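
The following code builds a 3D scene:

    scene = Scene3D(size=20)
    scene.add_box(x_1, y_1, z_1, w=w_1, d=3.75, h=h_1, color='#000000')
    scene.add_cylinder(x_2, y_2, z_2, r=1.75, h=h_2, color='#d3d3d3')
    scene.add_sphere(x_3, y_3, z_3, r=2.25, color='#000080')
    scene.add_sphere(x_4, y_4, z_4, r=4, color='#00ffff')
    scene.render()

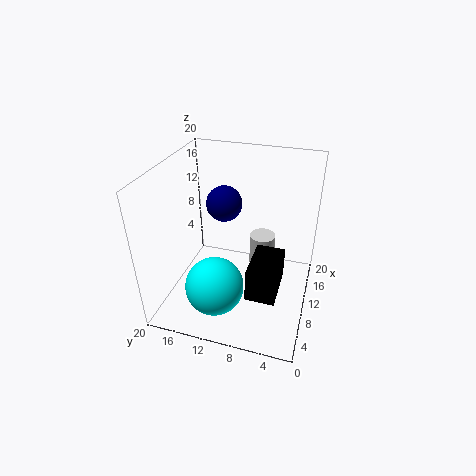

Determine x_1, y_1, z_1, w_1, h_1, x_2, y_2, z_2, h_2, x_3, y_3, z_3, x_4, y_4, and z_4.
x_1 = 3
y_1 = 3.25
z_1 = 5.75
w_1 = 6.25
h_1 = 4.25
x_2 = 11
y_2 = 6.75
z_2 = 6
h_2 = 4.5
x_3 = 8.25
y_3 = 11.25
z_3 = 16
x_4 = 5.5
y_4 = 12
z_4 = 4.5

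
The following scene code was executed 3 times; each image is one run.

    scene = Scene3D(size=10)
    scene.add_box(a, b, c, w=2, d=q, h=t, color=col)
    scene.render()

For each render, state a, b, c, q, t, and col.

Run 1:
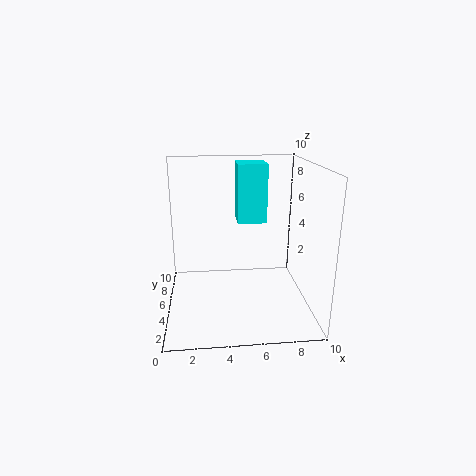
a = 5
b = 5
c = 6
q = 2
t = 4
col = 'cyan'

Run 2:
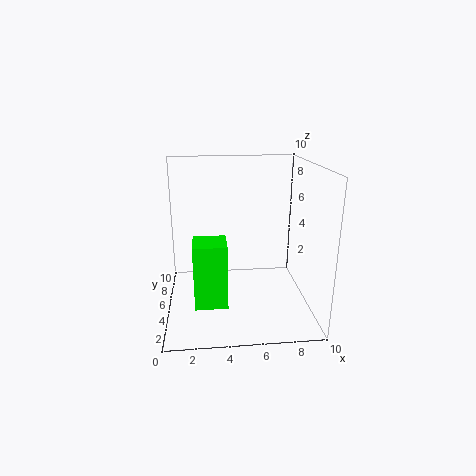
a = 2
b = 1
c = 2
q = 2
t = 4
col = 'lime'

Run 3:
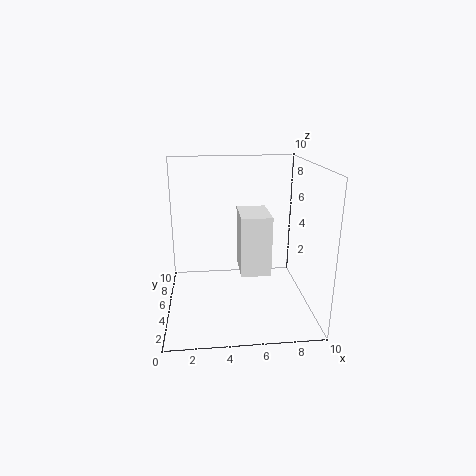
a = 5
b = 3
c = 3
q = 3
t = 4
col = 'white'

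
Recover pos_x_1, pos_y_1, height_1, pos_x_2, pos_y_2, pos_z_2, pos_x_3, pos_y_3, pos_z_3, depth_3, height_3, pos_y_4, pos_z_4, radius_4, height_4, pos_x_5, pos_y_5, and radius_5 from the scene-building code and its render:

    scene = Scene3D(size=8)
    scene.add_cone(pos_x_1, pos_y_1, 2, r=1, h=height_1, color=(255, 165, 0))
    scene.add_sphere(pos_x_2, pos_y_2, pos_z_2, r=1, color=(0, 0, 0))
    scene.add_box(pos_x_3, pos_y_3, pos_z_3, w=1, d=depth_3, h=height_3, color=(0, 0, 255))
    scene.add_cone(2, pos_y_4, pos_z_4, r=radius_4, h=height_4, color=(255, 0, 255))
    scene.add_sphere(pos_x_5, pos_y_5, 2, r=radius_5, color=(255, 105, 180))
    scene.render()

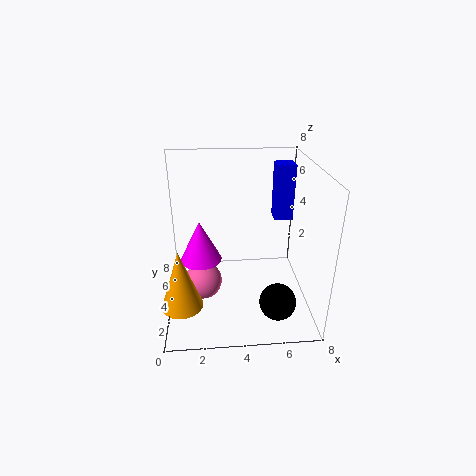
pos_x_1 = 1
pos_y_1 = 1
height_1 = 3
pos_x_2 = 6
pos_y_2 = 2
pos_z_2 = 1
pos_x_3 = 6
pos_y_3 = 4
pos_z_3 = 5
depth_3 = 1
height_3 = 3
pos_y_4 = 2
pos_z_4 = 4
radius_4 = 1
height_4 = 2
pos_x_5 = 2
pos_y_5 = 3
radius_5 = 1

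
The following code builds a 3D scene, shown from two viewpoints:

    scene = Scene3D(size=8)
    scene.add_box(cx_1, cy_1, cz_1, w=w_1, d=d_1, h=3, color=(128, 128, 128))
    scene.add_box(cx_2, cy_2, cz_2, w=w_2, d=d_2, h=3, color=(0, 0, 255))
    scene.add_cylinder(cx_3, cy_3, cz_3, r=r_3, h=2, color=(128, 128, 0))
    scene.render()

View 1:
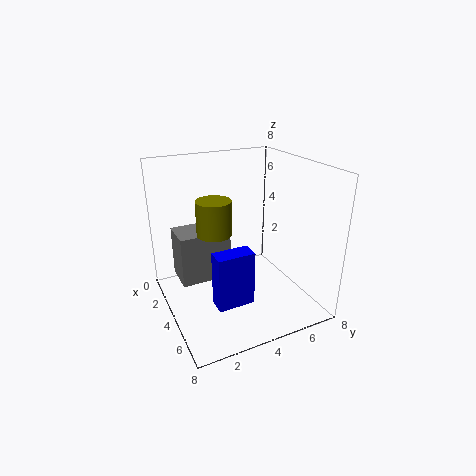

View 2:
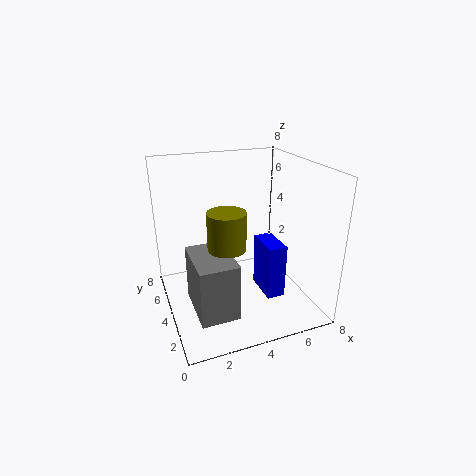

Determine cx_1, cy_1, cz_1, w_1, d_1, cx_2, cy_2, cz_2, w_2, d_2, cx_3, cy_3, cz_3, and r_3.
cx_1 = 1, cy_1 = 1, cz_1 = 1, w_1 = 2, d_1 = 3, cx_2 = 5, cy_2 = 2, cz_2 = 1, w_2 = 1, d_2 = 2, cx_3 = 3, cy_3 = 3, cz_3 = 4, r_3 = 1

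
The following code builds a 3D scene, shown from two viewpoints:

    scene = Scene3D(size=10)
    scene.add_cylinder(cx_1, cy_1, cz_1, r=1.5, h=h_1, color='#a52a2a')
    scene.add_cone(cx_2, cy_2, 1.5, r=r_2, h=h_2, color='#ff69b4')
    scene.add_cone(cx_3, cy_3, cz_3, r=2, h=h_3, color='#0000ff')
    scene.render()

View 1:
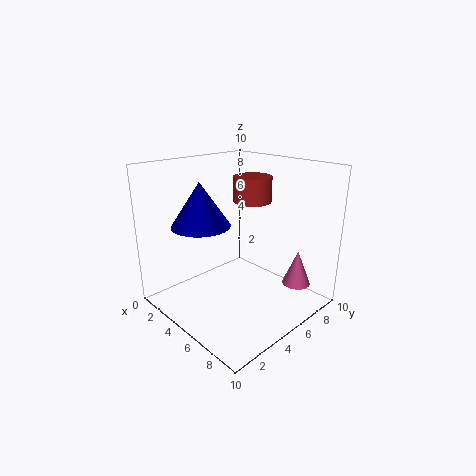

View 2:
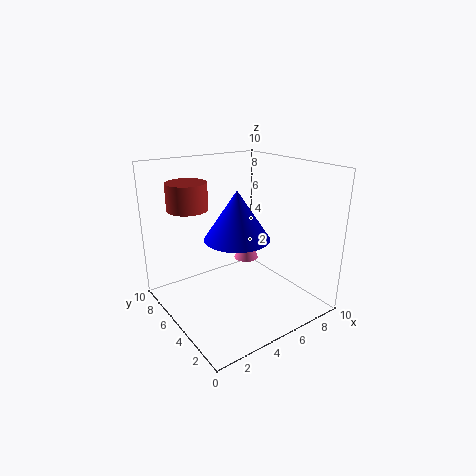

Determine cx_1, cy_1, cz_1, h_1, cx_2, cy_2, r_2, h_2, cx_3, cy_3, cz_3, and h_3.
cx_1 = 3
cy_1 = 8.5
cz_1 = 6.5
h_1 = 2
cx_2 = 8
cy_2 = 8
r_2 = 1
h_2 = 2.5
cx_3 = 3.5
cy_3 = 3
cz_3 = 6
h_3 = 3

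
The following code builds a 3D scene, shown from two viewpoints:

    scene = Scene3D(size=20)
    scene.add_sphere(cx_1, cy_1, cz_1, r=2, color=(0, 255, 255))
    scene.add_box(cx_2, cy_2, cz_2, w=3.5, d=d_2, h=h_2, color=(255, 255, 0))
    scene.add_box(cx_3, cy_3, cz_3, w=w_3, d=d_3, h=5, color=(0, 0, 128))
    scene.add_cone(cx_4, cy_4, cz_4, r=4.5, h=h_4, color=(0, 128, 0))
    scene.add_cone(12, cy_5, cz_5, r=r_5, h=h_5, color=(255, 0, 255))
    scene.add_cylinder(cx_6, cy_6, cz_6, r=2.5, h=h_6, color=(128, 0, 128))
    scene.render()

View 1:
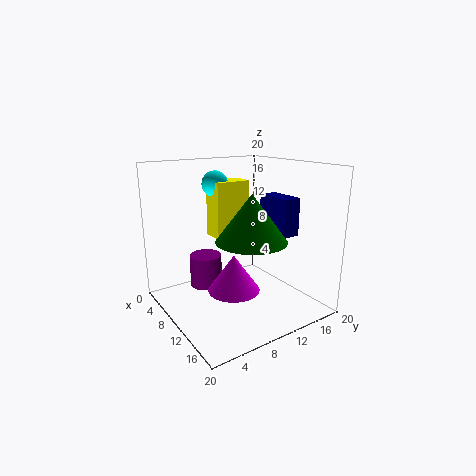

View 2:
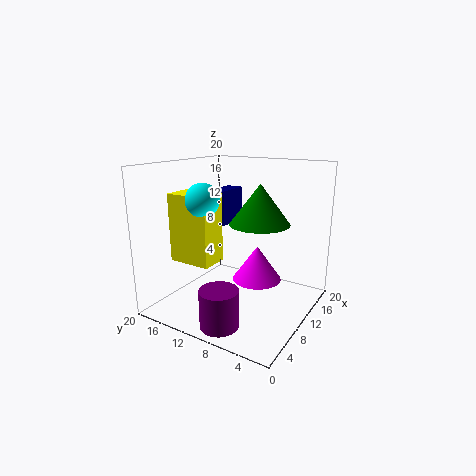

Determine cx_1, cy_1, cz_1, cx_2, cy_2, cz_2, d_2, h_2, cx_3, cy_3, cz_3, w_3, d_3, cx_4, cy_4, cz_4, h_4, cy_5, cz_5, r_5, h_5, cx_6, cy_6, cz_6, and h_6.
cx_1 = 3, cy_1 = 10.5, cz_1 = 16.5, cx_2 = 2, cy_2 = 9.5, cz_2 = 8.5, d_2 = 5.5, h_2 = 8.5, cx_3 = 11, cy_3 = 13, cz_3 = 11, w_3 = 5, d_3 = 2.5, cx_4 = 14.5, cy_4 = 9, cz_4 = 11, h_4 = 6, cy_5 = 8, cz_5 = 3.5, r_5 = 3.5, h_5 = 5, cx_6 = 3, cy_6 = 8.5, cz_6 = 0.5, h_6 = 5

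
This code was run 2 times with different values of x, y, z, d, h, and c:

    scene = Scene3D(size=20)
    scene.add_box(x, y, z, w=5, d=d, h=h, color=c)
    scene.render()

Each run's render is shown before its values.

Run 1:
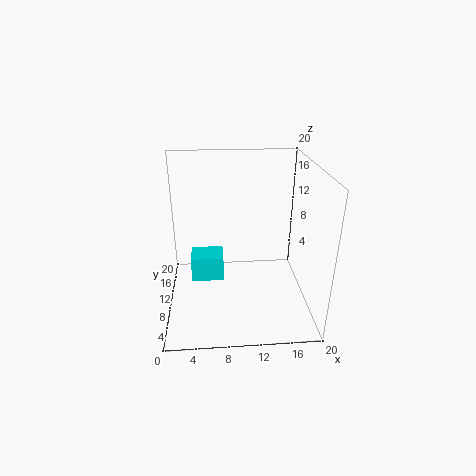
x = 3; y = 13; z = 1; d = 4; h = 4; c = 'cyan'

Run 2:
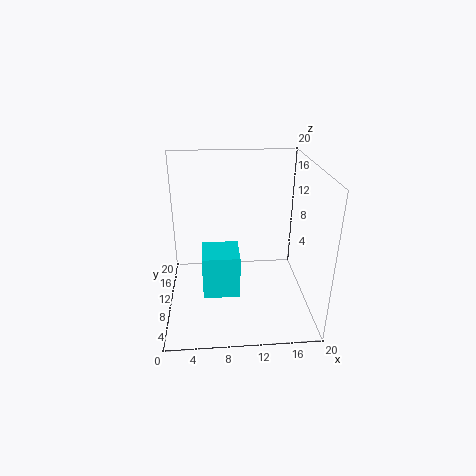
x = 5; y = 6; z = 3; d = 5; h = 6; c = 'cyan'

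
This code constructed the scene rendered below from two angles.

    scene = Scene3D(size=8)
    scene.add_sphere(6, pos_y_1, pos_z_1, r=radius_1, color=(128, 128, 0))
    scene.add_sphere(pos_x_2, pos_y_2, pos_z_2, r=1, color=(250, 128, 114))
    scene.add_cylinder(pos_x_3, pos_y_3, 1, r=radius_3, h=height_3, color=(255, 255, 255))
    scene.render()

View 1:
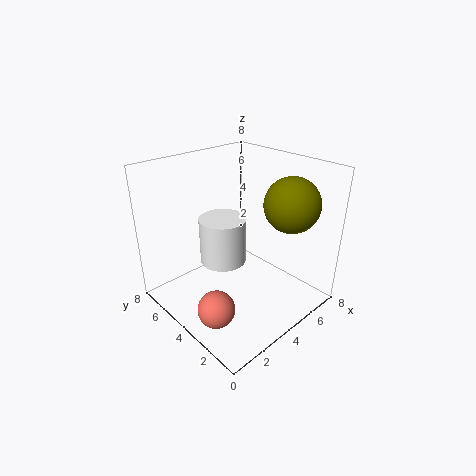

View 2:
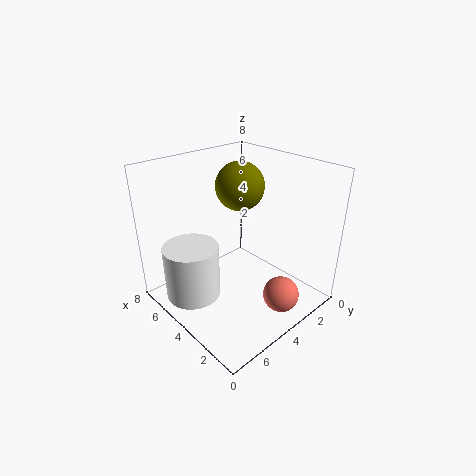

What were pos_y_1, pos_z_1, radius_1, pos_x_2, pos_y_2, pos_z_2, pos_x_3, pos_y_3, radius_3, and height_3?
pos_y_1 = 2; pos_z_1 = 6; radius_1 = 1.5; pos_x_2 = 1.5; pos_y_2 = 3; pos_z_2 = 1; pos_x_3 = 5; pos_y_3 = 6.5; radius_3 = 1.5; height_3 = 3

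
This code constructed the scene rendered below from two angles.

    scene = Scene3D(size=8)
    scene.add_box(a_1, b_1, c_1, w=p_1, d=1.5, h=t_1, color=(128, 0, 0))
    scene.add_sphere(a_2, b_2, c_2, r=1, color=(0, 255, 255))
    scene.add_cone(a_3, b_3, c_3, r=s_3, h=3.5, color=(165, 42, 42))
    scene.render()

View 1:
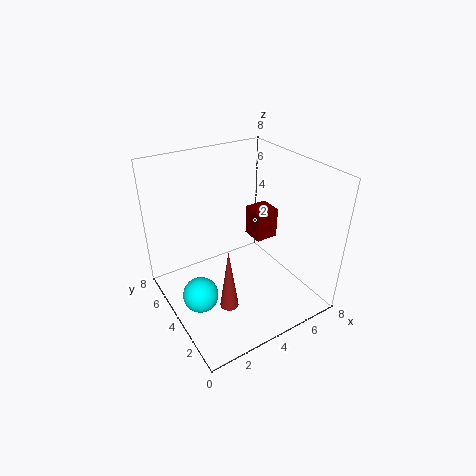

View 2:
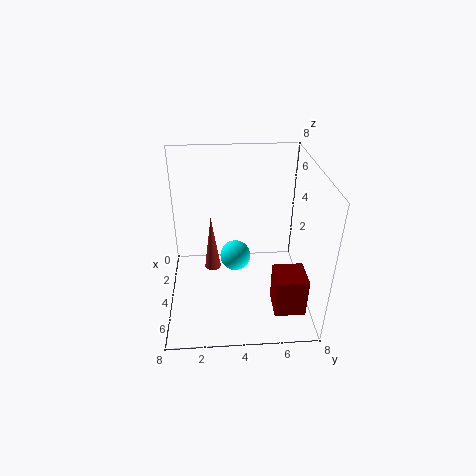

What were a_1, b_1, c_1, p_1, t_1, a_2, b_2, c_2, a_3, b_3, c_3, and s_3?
a_1 = 6.5, b_1 = 5.5, c_1 = 2, p_1 = 1.5, t_1 = 2, a_2 = 1.5, b_2 = 4, c_2 = 1, a_3 = 2.5, b_3 = 2.5, c_3 = 1, s_3 = 0.5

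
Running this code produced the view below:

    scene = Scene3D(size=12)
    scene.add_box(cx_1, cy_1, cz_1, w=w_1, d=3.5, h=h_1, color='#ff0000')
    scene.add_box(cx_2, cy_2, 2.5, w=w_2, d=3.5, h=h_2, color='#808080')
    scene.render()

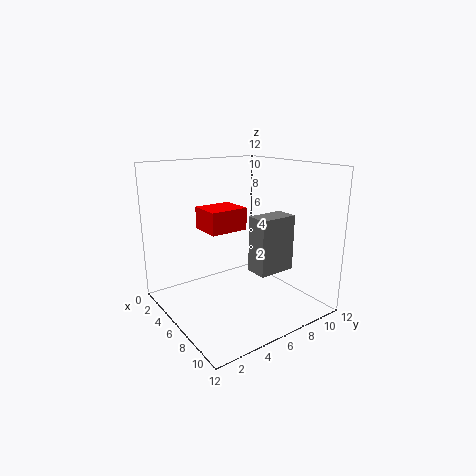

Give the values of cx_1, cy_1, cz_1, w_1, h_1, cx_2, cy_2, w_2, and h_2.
cx_1 = 1.5; cy_1 = 4.5; cz_1 = 6; w_1 = 3; h_1 = 2; cx_2 = 5.5; cy_2 = 7.5; w_2 = 2; h_2 = 5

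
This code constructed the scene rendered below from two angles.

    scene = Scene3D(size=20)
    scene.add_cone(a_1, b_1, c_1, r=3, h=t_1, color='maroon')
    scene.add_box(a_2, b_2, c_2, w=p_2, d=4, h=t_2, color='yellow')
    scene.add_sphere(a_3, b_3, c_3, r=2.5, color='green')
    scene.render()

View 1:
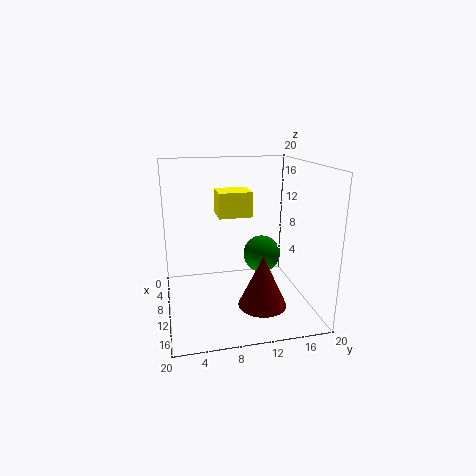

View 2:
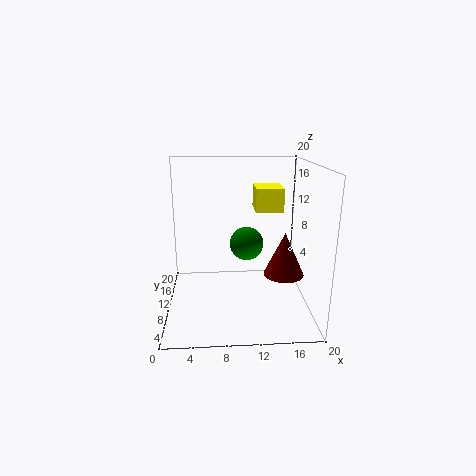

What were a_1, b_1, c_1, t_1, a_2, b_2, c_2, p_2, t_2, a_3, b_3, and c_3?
a_1 = 17
b_1 = 11.5
c_1 = 3.5
t_1 = 6.5
a_2 = 12
b_2 = 6.5
c_2 = 14.5
p_2 = 3.5
t_2 = 3
a_3 = 11.5
b_3 = 13
c_3 = 8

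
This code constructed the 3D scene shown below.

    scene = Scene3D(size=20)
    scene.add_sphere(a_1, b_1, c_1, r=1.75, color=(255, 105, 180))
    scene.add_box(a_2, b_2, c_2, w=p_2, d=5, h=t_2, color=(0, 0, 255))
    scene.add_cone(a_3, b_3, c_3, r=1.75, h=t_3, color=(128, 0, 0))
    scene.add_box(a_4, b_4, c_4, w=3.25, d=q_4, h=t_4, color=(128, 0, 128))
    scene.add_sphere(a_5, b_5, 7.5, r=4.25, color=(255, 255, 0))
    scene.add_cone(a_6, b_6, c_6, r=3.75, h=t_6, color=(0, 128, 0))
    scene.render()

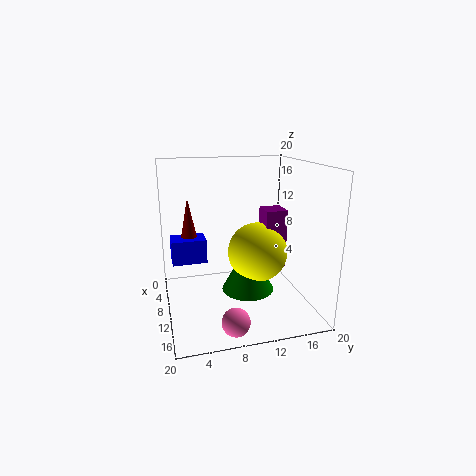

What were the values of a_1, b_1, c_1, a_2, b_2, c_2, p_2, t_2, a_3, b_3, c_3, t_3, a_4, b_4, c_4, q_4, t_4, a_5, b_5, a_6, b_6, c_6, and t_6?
a_1 = 18.25, b_1 = 7.5, c_1 = 2.25, a_2 = 4.25, b_2 = 1, c_2 = 5.75, p_2 = 3.5, t_2 = 3.5, a_3 = 5.5, b_3 = 3.75, c_3 = 6.25, t_3 = 8.75, a_4 = 8, b_4 = 13.75, c_4 = 5.5, q_4 = 3, t_4 = 8.25, a_5 = 9.75, b_5 = 13, a_6 = 10, b_6 = 11.5, c_6 = 2, t_6 = 7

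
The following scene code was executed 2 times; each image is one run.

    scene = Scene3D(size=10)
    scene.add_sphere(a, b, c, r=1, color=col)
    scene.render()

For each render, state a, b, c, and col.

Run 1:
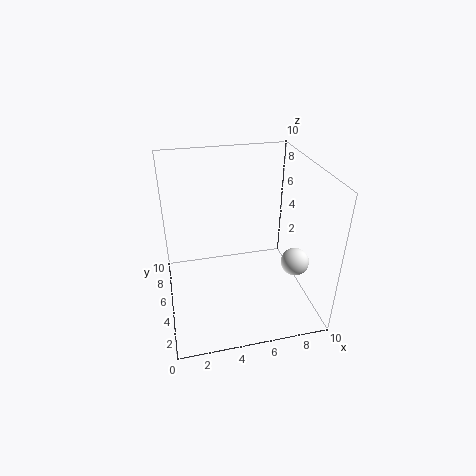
a = 9, b = 4, c = 3, col = 'white'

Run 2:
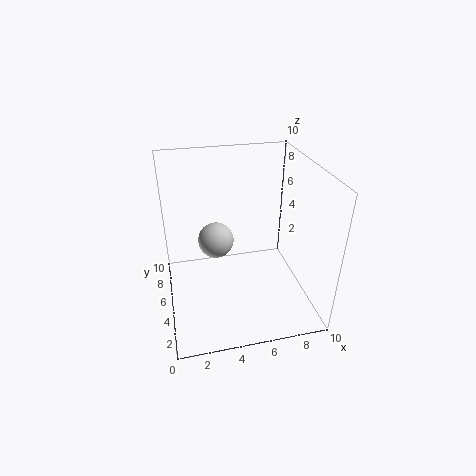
a = 3, b = 2, c = 7, col = 'lightgray'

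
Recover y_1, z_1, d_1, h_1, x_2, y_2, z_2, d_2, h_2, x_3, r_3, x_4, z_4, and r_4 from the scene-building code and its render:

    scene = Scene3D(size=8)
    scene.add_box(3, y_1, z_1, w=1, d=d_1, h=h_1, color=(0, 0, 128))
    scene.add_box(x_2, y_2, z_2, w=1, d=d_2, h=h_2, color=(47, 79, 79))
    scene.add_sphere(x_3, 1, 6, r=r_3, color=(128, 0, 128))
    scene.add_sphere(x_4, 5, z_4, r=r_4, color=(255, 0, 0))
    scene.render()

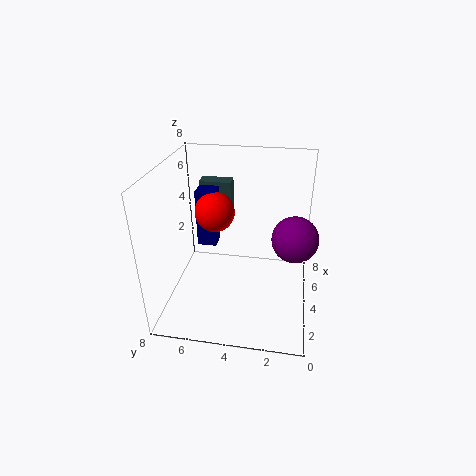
y_1 = 5
z_1 = 4
d_1 = 1
h_1 = 3
x_2 = 7
y_2 = 5
z_2 = 4
d_2 = 2
h_2 = 2
x_3 = 1
r_3 = 1
x_4 = 3
z_4 = 6
r_4 = 1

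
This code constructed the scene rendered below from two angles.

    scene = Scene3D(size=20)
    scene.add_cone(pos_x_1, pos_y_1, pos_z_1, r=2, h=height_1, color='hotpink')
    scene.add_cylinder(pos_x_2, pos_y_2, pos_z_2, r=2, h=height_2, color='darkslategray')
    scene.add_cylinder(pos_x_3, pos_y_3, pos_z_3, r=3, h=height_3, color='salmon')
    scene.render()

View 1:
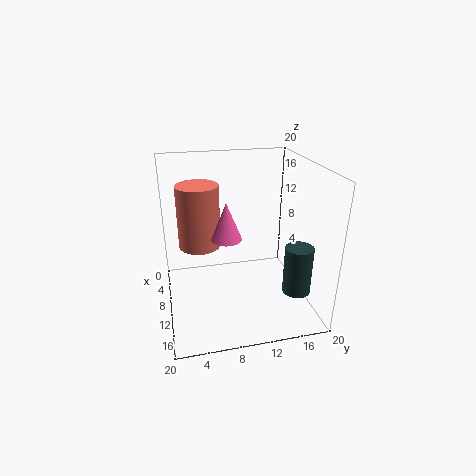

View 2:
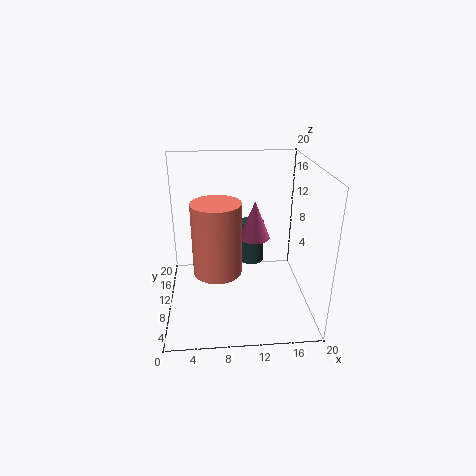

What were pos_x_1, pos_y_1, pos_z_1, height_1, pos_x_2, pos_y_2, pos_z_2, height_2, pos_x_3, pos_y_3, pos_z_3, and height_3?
pos_x_1 = 12, pos_y_1 = 8, pos_z_1 = 11, height_1 = 5, pos_x_2 = 13, pos_y_2 = 18, pos_z_2 = 2, height_2 = 7, pos_x_3 = 7, pos_y_3 = 5, pos_z_3 = 8, height_3 = 9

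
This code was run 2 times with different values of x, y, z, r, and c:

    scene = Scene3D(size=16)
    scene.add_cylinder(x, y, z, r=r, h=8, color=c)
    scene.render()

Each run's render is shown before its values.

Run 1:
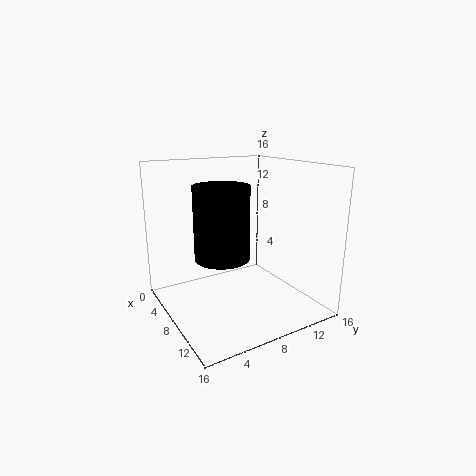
x = 8
y = 6
z = 6
r = 3
c = 'black'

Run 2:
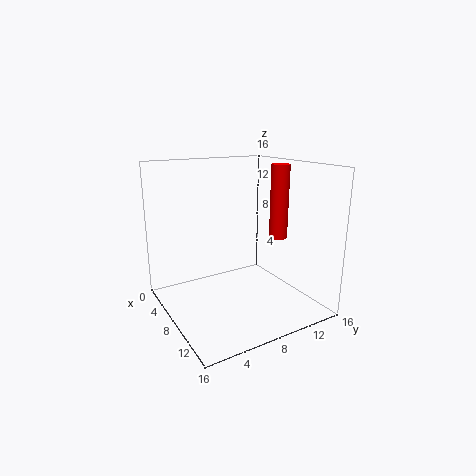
x = 10
y = 12
z = 8
r = 1
c = 'red'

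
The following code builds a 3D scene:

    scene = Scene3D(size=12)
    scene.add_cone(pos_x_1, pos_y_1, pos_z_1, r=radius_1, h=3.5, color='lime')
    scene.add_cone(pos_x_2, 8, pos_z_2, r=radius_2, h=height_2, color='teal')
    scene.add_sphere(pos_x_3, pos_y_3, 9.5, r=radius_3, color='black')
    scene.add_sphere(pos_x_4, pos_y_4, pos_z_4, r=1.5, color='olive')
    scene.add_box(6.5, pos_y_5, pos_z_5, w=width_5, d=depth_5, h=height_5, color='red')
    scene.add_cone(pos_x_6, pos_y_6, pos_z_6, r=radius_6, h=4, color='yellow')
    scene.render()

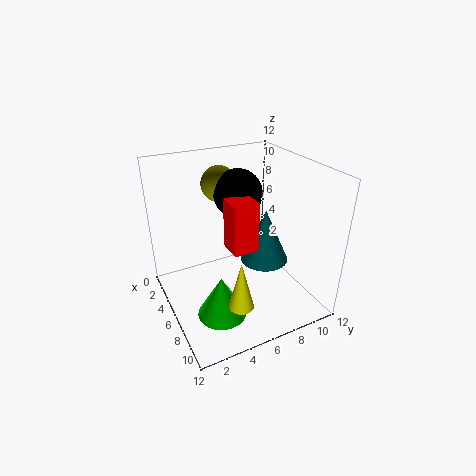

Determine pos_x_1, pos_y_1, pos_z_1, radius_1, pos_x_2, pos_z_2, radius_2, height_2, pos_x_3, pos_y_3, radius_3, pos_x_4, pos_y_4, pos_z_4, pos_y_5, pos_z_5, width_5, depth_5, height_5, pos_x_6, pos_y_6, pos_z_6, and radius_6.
pos_x_1 = 8, pos_y_1 = 3.5, pos_z_1 = 0.5, radius_1 = 2, pos_x_2 = 7, pos_z_2 = 4, radius_2 = 2, height_2 = 4.5, pos_x_3 = 5, pos_y_3 = 6.5, radius_3 = 2, pos_x_4 = 3.5, pos_y_4 = 5.5, pos_z_4 = 10, pos_y_5 = 4.5, pos_z_5 = 6, width_5 = 2, depth_5 = 2, height_5 = 4, pos_x_6 = 9.5, pos_y_6 = 4.5, pos_z_6 = 2, radius_6 = 1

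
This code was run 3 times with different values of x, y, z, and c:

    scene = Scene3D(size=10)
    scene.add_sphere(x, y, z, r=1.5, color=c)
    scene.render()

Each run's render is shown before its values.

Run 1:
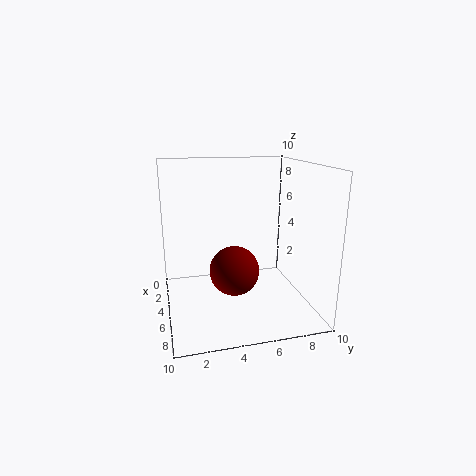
x = 8, y = 4, z = 4, c = 'maroon'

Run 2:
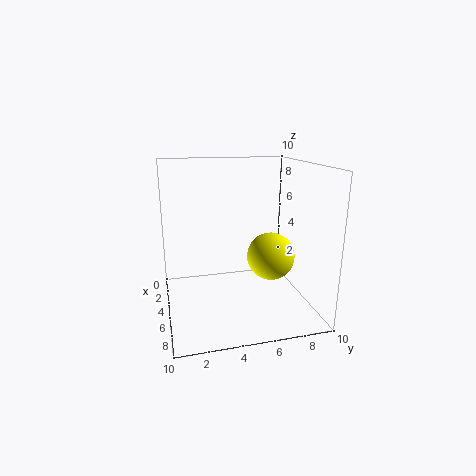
x = 7.5, y = 6.5, z = 4.5, c = 'yellow'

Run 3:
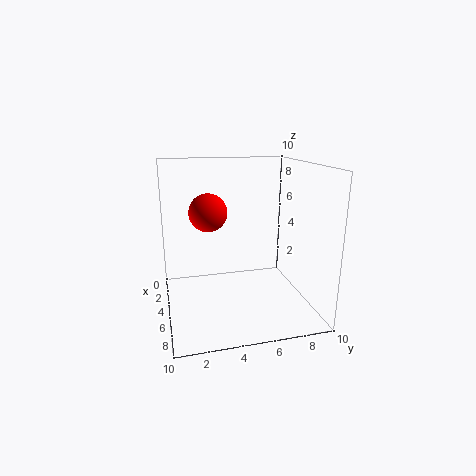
x = 1.5, y = 3.5, z = 6, c = 'red'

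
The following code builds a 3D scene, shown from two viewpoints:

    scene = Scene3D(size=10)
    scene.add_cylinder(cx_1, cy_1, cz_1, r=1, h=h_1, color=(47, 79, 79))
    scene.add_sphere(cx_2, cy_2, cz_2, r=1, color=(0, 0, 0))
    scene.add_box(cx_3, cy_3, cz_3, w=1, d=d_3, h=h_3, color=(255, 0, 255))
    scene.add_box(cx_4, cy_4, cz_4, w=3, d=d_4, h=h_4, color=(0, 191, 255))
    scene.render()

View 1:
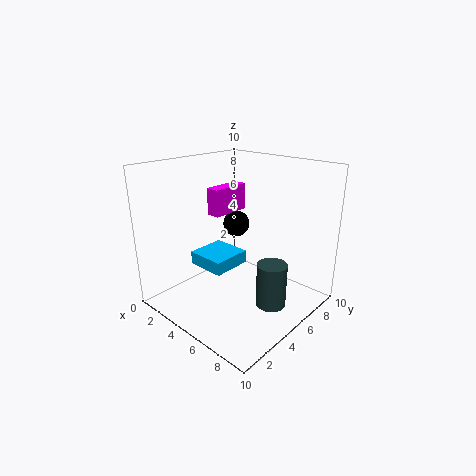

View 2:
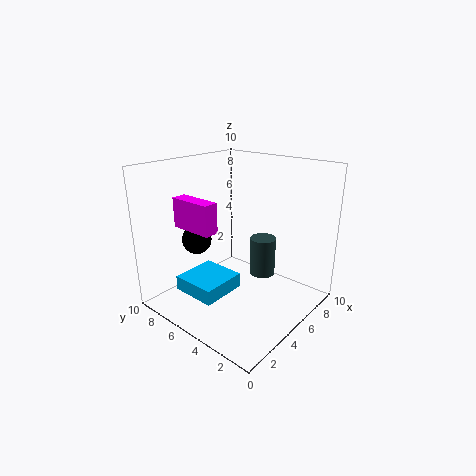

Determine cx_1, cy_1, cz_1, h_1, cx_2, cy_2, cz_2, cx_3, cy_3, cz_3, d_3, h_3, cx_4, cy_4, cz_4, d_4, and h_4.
cx_1 = 8, cy_1 = 5, cz_1 = 1, h_1 = 3, cx_2 = 3, cy_2 = 7, cz_2 = 5, cx_3 = 2, cy_3 = 5, cz_3 = 6, d_3 = 3, h_3 = 2, cx_4 = 1, cy_4 = 4, cz_4 = 2, d_4 = 3, h_4 = 1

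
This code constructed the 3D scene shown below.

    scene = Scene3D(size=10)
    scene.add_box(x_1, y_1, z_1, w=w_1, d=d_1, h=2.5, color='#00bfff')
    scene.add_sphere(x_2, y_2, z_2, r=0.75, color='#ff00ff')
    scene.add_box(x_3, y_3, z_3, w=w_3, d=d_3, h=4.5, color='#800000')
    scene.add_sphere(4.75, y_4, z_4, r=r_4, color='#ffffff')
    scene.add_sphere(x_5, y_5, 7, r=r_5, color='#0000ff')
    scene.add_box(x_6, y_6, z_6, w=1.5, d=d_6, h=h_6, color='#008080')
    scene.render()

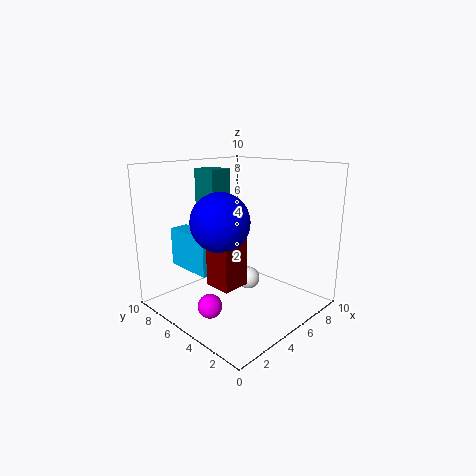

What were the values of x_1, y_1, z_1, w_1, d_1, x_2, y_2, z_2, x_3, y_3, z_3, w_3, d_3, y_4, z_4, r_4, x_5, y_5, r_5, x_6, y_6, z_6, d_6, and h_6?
x_1 = 1.25, y_1 = 4.25, z_1 = 3.5, w_1 = 1.25, d_1 = 3.25, x_2 = 1.25, y_2 = 3.75, z_2 = 1.75, x_3 = 1.5, y_3 = 2.5, z_3 = 3, w_3 = 1.75, d_3 = 1.75, y_4 = 3.75, z_4 = 2.5, r_4 = 0.75, x_5 = 2, y_5 = 3.5, r_5 = 1.75, x_6 = 3, y_6 = 5.25, z_6 = 6.5, d_6 = 1.75, h_6 = 3.25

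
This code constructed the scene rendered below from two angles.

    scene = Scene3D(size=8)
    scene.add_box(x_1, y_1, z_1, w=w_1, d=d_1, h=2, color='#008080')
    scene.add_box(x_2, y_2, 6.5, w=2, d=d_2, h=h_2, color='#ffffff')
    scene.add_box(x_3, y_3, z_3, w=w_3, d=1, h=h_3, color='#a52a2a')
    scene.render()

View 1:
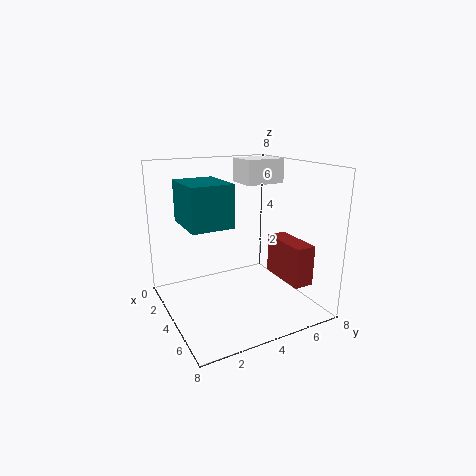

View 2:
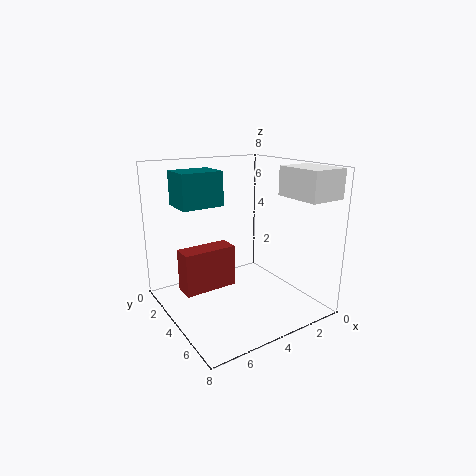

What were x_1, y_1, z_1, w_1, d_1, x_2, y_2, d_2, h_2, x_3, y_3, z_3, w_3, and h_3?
x_1 = 4, y_1 = 0.5, z_1 = 5.5, w_1 = 2.5, d_1 = 2, x_2 = 0.5, y_2 = 5.5, d_2 = 2.5, h_2 = 1.5, x_3 = 5.5, y_3 = 5, z_3 = 2.5, w_3 = 2.5, h_3 = 2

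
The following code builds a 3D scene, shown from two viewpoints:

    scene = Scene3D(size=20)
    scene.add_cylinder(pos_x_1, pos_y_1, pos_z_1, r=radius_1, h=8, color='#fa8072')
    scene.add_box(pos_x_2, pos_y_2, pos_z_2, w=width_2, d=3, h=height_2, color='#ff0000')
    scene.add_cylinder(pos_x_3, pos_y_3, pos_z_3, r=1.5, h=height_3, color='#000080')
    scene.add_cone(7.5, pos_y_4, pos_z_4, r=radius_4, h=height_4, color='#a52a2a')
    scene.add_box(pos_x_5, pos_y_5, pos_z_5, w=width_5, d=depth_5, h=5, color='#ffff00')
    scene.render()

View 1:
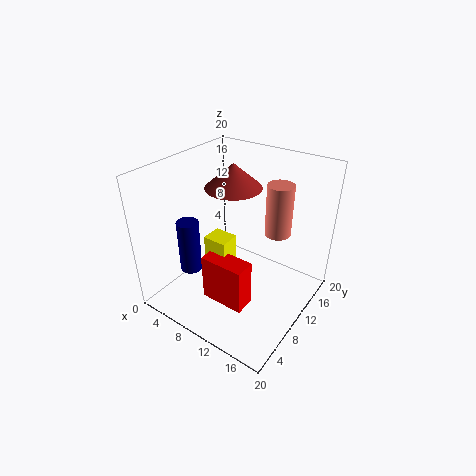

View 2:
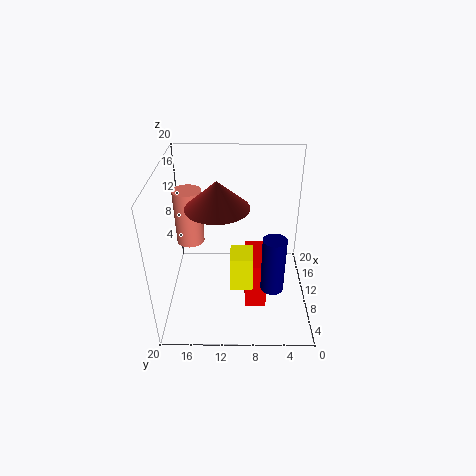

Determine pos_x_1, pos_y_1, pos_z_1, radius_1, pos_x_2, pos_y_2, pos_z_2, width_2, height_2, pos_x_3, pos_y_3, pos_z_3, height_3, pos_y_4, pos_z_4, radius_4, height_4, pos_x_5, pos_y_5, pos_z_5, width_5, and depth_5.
pos_x_1 = 12.5
pos_y_1 = 17
pos_z_1 = 8
radius_1 = 2
pos_x_2 = 6.5
pos_y_2 = 6
pos_z_2 = 0.5
width_2 = 6.5
height_2 = 7
pos_x_3 = 5
pos_y_3 = 5.5
pos_z_3 = 5.5
height_3 = 7.5
pos_y_4 = 12.5
pos_z_4 = 16
radius_4 = 4
height_4 = 3.5
pos_x_5 = 5.5
pos_y_5 = 8
pos_z_5 = 4.5
width_5 = 3.5
depth_5 = 3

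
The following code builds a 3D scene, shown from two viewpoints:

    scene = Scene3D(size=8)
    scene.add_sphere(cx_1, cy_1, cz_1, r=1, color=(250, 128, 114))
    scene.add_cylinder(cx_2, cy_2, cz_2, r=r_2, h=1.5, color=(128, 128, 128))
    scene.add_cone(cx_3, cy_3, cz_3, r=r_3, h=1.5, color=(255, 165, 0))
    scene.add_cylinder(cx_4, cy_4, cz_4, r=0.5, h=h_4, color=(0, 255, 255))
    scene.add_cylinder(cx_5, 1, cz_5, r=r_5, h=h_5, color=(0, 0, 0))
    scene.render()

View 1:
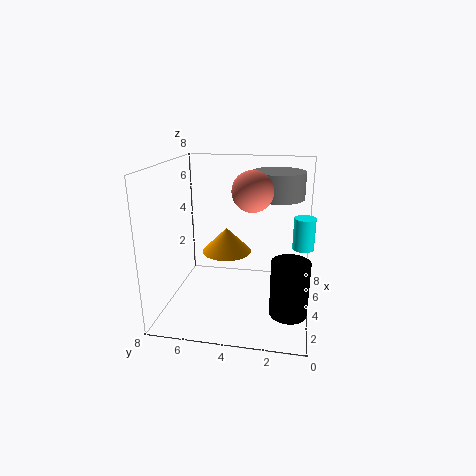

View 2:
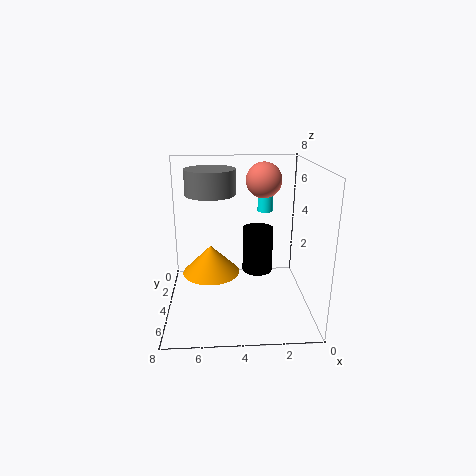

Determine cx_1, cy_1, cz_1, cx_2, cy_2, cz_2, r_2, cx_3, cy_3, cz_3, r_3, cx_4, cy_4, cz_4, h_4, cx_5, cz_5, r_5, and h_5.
cx_1 = 2.5; cy_1 = 3; cz_1 = 7; cx_2 = 5.5; cy_2 = 2; cz_2 = 6; r_2 = 1.5; cx_3 = 5.5; cy_3 = 5; cz_3 = 2.5; r_3 = 1.5; cx_4 = 2; cy_4 = 0.5; cz_4 = 4.5; h_4 = 1.5; cx_5 = 2.5; cz_5 = 0.5; r_5 = 1; h_5 = 3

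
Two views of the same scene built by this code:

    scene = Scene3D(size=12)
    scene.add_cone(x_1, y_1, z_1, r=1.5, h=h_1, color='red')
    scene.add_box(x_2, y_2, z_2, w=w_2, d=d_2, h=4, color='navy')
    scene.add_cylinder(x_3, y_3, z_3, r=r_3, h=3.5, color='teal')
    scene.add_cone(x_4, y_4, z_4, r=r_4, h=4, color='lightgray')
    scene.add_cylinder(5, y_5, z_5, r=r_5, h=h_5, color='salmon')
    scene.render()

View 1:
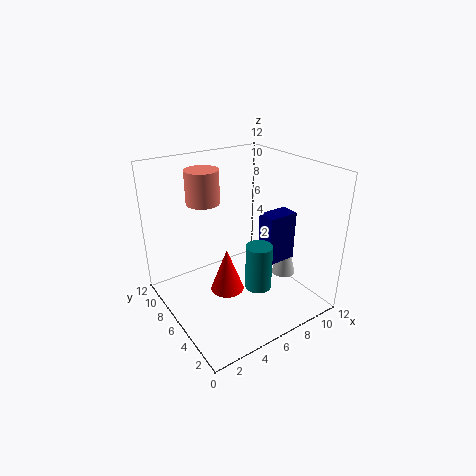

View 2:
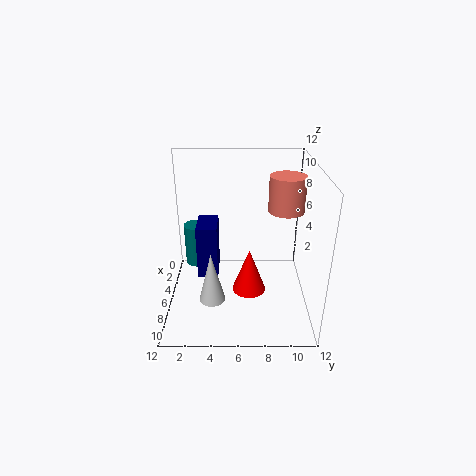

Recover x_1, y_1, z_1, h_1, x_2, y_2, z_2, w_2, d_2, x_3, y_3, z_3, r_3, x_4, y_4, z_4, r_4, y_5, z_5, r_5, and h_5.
x_1 = 5.5
y_1 = 7
z_1 = 0.5
h_1 = 4
x_2 = 7
y_2 = 3
z_2 = 4.5
w_2 = 2.5
d_2 = 1.5
x_3 = 5.5
y_3 = 2.5
z_3 = 3.5
r_3 = 1
x_4 = 9.5
y_4 = 4
z_4 = 2.5
r_4 = 1
y_5 = 10
z_5 = 8
r_5 = 1.5
h_5 = 3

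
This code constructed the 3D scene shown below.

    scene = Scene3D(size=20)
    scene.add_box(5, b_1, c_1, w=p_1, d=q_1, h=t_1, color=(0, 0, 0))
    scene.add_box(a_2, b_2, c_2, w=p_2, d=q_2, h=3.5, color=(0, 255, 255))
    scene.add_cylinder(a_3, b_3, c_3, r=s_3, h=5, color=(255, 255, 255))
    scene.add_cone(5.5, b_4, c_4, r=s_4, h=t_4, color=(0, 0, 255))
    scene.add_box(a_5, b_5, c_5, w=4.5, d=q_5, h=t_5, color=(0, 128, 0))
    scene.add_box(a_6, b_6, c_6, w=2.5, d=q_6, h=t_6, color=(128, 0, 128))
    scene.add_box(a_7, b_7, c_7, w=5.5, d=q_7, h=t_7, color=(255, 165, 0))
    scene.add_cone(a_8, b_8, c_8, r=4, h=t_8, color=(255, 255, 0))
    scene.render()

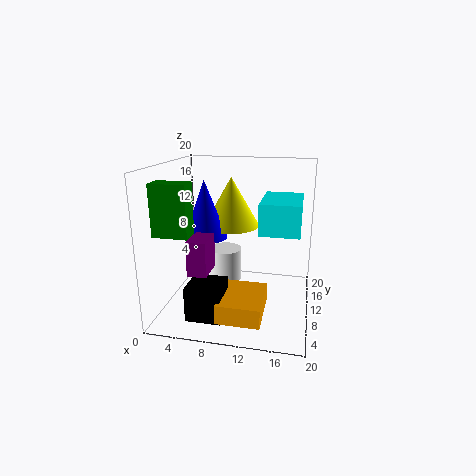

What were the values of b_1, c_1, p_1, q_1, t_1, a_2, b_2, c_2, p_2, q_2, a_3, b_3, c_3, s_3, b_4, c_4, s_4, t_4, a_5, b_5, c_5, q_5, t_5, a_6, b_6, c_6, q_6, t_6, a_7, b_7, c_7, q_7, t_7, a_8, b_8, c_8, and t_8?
b_1 = 1.5, c_1 = 1.5, p_1 = 4.5, q_1 = 4.5, t_1 = 4.5, a_2 = 14, b_2 = 1.5, c_2 = 13.5, p_2 = 4.5, q_2 = 7, a_3 = 7, b_3 = 14.5, c_3 = 1.5, s_3 = 2.5, b_4 = 9.5, c_4 = 10, s_4 = 3, t_4 = 8, a_5 = 1, b_5 = 2.5, c_5 = 12, q_5 = 2.5, t_5 = 6.5, a_6 = 5, b_6 = 3, c_6 = 7, q_6 = 4, t_6 = 4.5, a_7 = 9, b_7 = 1, c_7 = 2, q_7 = 7, t_7 = 2.5, a_8 = 8.5, b_8 = 12.5, c_8 = 11, t_8 = 7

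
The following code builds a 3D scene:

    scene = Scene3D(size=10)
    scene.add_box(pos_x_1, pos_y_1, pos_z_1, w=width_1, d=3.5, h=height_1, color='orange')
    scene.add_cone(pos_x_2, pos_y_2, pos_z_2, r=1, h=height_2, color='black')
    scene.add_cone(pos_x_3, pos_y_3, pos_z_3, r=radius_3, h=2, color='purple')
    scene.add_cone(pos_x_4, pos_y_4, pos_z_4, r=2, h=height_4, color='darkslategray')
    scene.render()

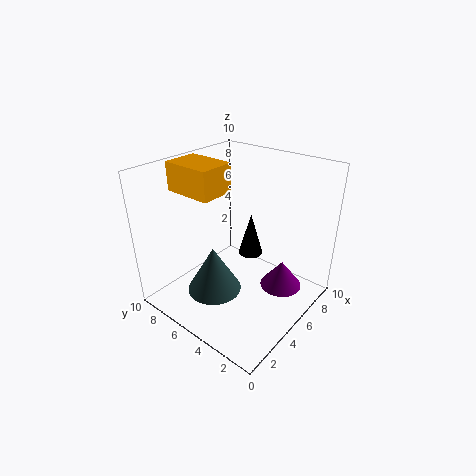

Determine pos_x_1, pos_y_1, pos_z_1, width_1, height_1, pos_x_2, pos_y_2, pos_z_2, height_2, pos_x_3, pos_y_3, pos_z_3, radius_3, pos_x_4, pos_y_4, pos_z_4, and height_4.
pos_x_1 = 3, pos_y_1 = 6, pos_z_1 = 8, width_1 = 2.5, height_1 = 2, pos_x_2 = 8.5, pos_y_2 = 6.5, pos_z_2 = 1.5, height_2 = 3.5, pos_x_3 = 7, pos_y_3 = 2.5, pos_z_3 = 1, radius_3 = 1.5, pos_x_4 = 4, pos_y_4 = 6.5, pos_z_4 = 0.5, height_4 = 3.5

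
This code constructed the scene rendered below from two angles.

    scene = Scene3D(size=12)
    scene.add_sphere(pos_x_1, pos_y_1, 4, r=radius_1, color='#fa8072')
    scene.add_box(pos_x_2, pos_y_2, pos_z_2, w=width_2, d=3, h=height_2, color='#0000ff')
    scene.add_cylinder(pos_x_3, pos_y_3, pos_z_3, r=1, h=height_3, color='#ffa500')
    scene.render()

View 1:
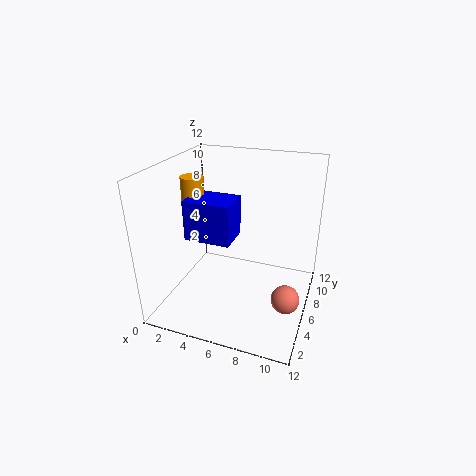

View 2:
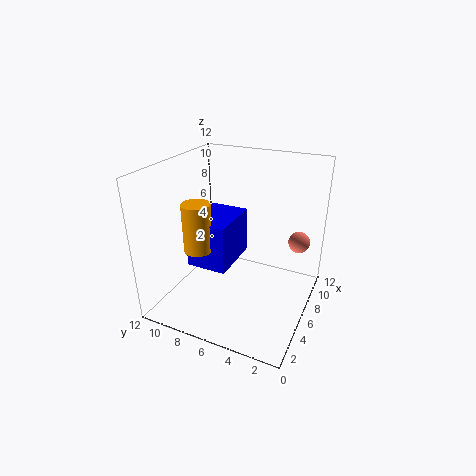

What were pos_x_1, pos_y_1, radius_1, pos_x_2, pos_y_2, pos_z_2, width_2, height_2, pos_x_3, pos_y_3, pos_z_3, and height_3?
pos_x_1 = 11
pos_y_1 = 2
radius_1 = 1
pos_x_2 = 1.5
pos_y_2 = 5
pos_z_2 = 5.5
width_2 = 4
height_2 = 3.5
pos_x_3 = 1.5
pos_y_3 = 7
pos_z_3 = 7
height_3 = 3.5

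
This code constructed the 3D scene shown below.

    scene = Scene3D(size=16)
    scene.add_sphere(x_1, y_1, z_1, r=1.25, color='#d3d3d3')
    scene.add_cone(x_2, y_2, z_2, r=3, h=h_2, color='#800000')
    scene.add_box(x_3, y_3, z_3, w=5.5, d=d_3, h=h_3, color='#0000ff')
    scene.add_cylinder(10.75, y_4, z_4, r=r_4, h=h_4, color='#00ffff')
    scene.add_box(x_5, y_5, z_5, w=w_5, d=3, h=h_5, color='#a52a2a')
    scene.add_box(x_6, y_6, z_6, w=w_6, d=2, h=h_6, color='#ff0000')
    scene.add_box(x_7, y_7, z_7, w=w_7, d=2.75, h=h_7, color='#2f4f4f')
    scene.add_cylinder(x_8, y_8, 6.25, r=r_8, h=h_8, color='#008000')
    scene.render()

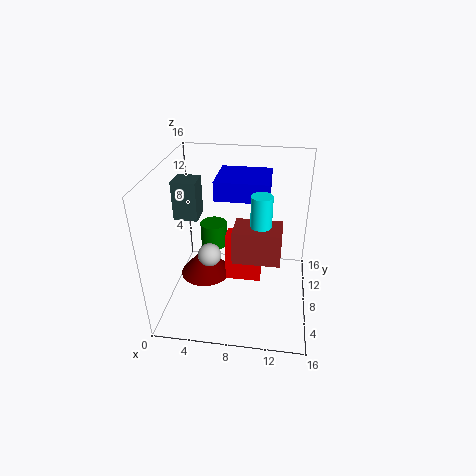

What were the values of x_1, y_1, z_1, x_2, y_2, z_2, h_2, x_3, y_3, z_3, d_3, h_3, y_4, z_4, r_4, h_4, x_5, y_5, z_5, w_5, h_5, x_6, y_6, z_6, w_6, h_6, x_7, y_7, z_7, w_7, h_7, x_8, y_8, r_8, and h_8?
x_1 = 5.25, y_1 = 5.75, z_1 = 7, x_2 = 3.75, y_2 = 9.25, z_2 = 2, h_2 = 3.5, x_3 = 5.75, y_3 = 6.5, z_3 = 13, d_3 = 5, h_3 = 2, y_4 = 4, z_4 = 8.75, r_4 = 1, h_4 = 6.25, x_5 = 8.25, y_5 = 2.25, z_5 = 8.75, w_5 = 4.5, h_5 = 3.25, x_6 = 7, y_6 = 5.5, z_6 = 4.25, w_6 = 3.75, h_6 = 5.25, x_7 = 0.5, y_7 = 8.75, z_7 = 9.25, w_7 = 2.75, h_7 = 4.5, x_8 = 5, y_8 = 9.25, r_8 = 1.5, h_8 = 2.75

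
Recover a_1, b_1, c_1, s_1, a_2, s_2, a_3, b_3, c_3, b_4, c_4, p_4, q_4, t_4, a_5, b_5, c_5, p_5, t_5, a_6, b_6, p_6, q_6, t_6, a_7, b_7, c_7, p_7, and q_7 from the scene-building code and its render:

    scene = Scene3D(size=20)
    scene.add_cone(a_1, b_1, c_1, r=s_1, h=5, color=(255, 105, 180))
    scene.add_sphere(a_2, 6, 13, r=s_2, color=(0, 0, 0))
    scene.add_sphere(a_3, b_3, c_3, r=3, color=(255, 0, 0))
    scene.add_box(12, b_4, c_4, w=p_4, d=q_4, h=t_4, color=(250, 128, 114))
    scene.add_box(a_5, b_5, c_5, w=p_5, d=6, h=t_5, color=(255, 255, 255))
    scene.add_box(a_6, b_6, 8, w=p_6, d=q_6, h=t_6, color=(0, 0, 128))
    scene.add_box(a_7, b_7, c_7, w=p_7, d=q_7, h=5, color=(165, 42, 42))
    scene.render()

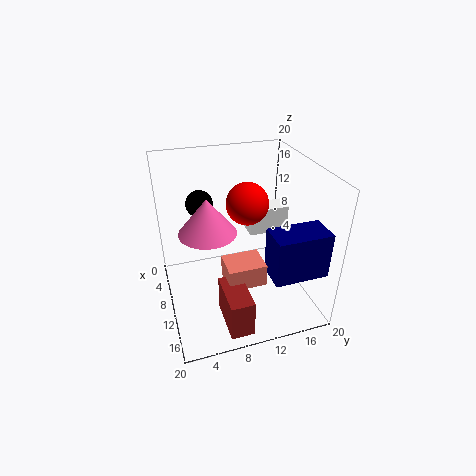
a_1 = 9
b_1 = 6
c_1 = 11
s_1 = 4
a_2 = 4
s_2 = 2
a_3 = 8
b_3 = 12
c_3 = 14
b_4 = 7
c_4 = 6
p_4 = 4
q_4 = 5
t_4 = 3
a_5 = 4
b_5 = 13
c_5 = 8
p_5 = 3
t_5 = 4
a_6 = 15
b_6 = 12
p_6 = 4
q_6 = 7
t_6 = 6
a_7 = 14
b_7 = 6
c_7 = 2
p_7 = 6
q_7 = 3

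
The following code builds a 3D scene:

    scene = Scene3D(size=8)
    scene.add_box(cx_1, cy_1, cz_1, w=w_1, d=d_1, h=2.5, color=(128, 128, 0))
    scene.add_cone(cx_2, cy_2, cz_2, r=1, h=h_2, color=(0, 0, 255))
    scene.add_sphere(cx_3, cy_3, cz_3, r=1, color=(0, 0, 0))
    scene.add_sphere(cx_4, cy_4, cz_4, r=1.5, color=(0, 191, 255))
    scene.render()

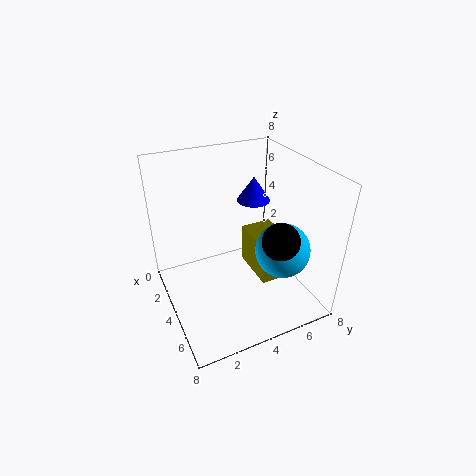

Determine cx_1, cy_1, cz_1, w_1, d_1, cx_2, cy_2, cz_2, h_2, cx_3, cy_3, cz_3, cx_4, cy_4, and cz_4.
cx_1 = 1.5, cy_1 = 5.5, cz_1 = 0.5, w_1 = 3, d_1 = 2, cx_2 = 2, cy_2 = 6, cz_2 = 5, h_2 = 1.5, cx_3 = 6, cy_3 = 5.5, cz_3 = 4.5, cx_4 = 5.5, cy_4 = 6, cz_4 = 3.5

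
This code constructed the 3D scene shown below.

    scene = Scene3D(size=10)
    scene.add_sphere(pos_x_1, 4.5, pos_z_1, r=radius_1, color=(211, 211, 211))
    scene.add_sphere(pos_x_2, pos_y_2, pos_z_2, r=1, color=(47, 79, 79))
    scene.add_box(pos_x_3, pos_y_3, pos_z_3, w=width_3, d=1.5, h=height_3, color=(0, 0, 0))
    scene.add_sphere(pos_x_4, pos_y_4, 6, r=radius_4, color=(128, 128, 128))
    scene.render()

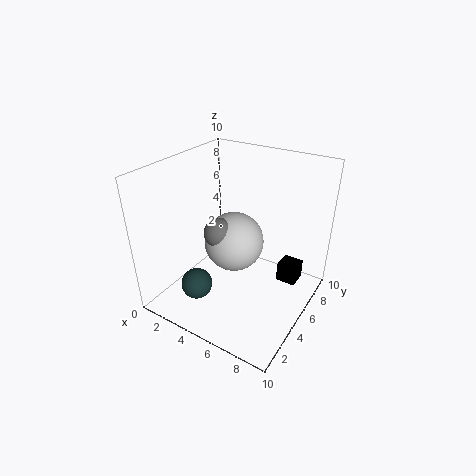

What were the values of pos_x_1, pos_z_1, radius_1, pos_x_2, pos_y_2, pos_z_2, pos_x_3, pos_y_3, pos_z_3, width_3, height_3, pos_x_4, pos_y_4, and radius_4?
pos_x_1 = 5
pos_z_1 = 5
radius_1 = 2
pos_x_2 = 4
pos_y_2 = 1.5
pos_z_2 = 3
pos_x_3 = 7
pos_y_3 = 7.5
pos_z_3 = 0.5
width_3 = 1.5
height_3 = 1.5
pos_x_4 = 4.5
pos_y_4 = 3.5
radius_4 = 1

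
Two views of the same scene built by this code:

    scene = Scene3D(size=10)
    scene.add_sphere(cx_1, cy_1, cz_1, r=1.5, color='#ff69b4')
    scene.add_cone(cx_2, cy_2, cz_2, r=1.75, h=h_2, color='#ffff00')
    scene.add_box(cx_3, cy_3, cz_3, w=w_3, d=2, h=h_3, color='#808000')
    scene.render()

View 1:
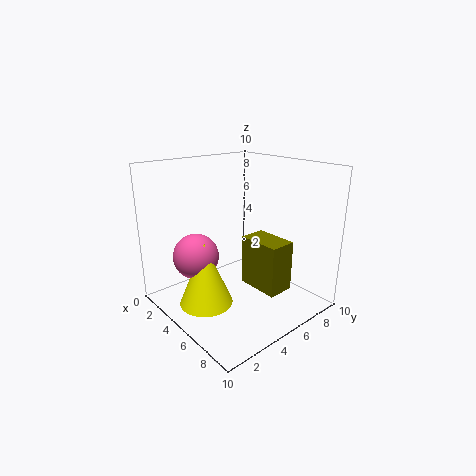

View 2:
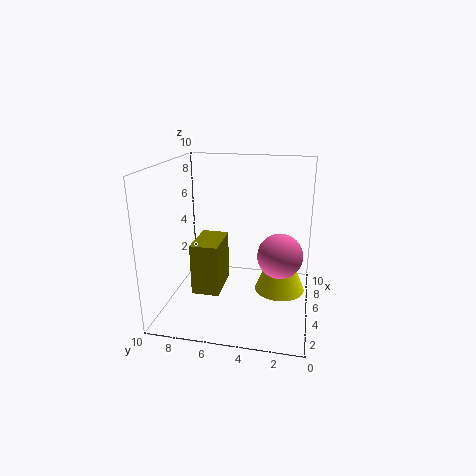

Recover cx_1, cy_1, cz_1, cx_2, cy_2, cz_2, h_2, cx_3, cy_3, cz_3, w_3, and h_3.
cx_1 = 4.25
cy_1 = 2
cz_1 = 4.25
cx_2 = 5.25
cy_2 = 2
cz_2 = 1.25
h_2 = 4.25
cx_3 = 4
cy_3 = 6.25
cz_3 = 0.75
w_3 = 3.25
h_3 = 3.75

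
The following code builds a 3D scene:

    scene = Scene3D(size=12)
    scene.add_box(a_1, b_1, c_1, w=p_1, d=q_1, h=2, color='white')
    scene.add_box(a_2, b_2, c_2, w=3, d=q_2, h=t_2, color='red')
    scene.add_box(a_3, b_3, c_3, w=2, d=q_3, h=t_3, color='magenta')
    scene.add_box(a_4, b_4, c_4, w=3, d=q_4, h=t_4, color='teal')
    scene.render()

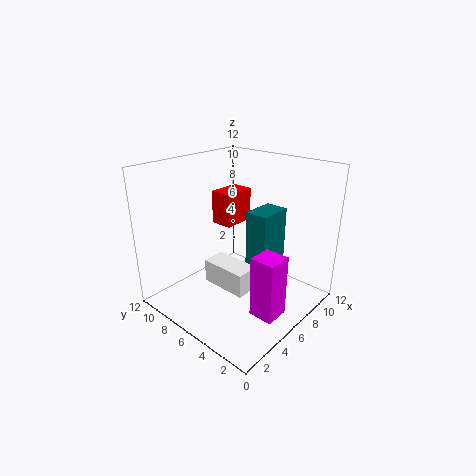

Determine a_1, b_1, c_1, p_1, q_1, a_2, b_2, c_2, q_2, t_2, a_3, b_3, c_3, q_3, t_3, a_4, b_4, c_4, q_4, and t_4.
a_1 = 4; b_1 = 4; c_1 = 2; p_1 = 2; q_1 = 4; a_2 = 7; b_2 = 8; c_2 = 6; q_2 = 2; t_2 = 3; a_3 = 4; b_3 = 1; c_3 = 1; q_3 = 2; t_3 = 5; a_4 = 7; b_4 = 4; c_4 = 3; q_4 = 2; t_4 = 5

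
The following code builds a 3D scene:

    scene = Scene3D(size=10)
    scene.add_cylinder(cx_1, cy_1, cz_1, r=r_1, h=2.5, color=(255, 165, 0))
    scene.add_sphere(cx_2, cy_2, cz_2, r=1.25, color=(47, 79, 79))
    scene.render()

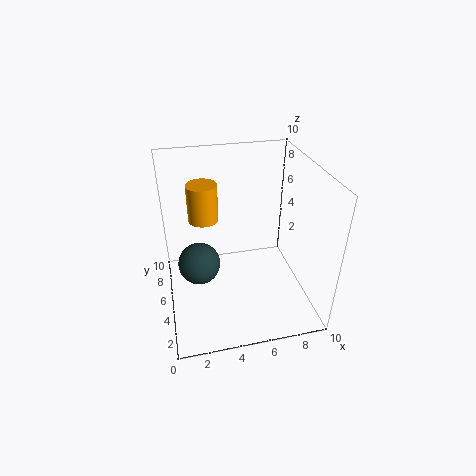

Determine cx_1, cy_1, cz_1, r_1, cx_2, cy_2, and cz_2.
cx_1 = 2.75; cy_1 = 5.5; cz_1 = 6.5; r_1 = 1; cx_2 = 2; cy_2 = 2.5; cz_2 = 5.25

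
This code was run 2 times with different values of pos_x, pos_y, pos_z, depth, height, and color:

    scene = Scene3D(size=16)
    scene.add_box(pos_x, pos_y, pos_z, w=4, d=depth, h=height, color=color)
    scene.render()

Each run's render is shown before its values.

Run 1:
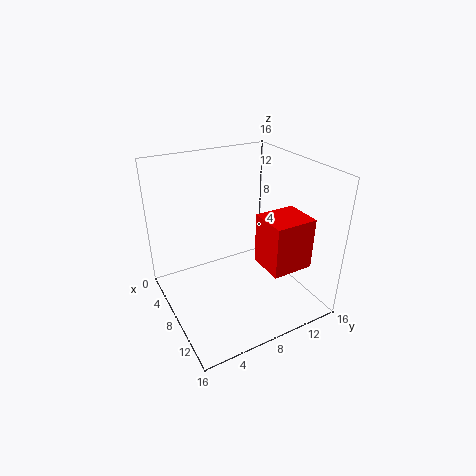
pos_x = 10; pos_y = 9; pos_z = 6; depth = 4.5; height = 5.5; color = 'red'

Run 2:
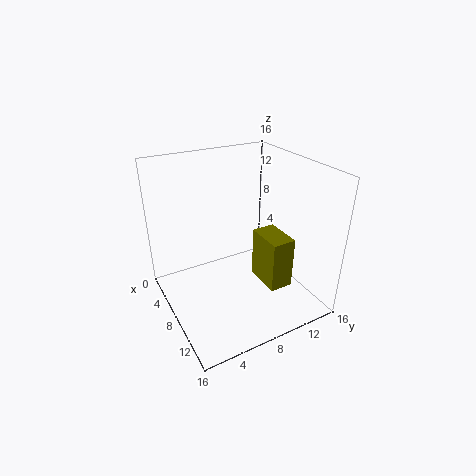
pos_x = 9.5; pos_y = 9; pos_z = 4; depth = 2.5; height = 5.5; color = 'olive'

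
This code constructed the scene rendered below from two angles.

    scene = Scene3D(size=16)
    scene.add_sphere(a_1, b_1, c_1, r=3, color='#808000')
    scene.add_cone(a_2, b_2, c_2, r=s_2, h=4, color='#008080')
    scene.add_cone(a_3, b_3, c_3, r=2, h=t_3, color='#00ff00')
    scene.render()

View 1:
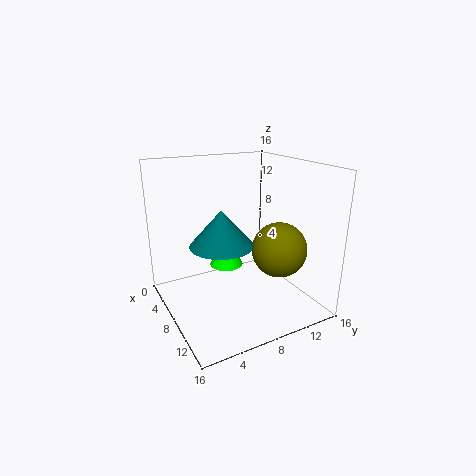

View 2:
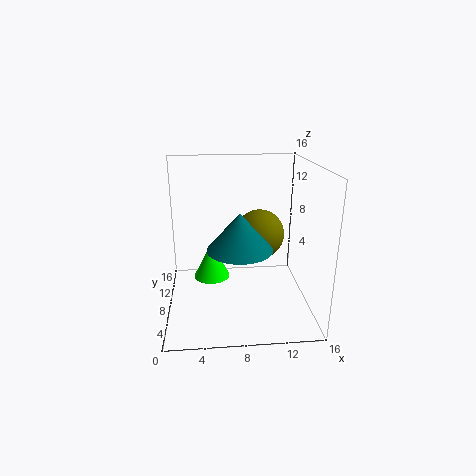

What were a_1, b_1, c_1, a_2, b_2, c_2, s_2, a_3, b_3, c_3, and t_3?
a_1 = 11
b_1 = 11.5
c_1 = 7
a_2 = 8
b_2 = 6
c_2 = 7.5
s_2 = 3.5
a_3 = 5
b_3 = 8
c_3 = 3.5
t_3 = 4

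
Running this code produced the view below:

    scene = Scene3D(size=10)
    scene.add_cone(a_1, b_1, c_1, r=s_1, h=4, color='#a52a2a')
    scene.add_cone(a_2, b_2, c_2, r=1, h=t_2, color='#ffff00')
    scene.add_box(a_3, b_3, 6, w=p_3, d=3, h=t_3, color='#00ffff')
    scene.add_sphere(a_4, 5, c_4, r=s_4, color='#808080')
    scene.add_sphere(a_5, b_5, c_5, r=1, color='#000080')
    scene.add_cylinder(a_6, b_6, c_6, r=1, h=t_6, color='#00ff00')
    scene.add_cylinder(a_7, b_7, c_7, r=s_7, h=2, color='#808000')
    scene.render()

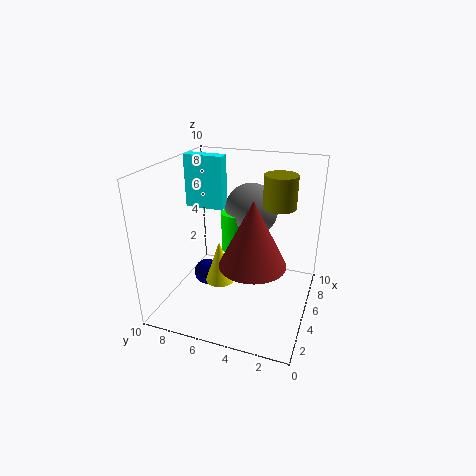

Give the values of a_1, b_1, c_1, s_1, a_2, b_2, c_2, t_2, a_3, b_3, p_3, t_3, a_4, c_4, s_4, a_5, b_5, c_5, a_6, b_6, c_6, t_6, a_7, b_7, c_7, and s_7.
a_1 = 2; b_1 = 3; c_1 = 5; s_1 = 2; a_2 = 4; b_2 = 6; c_2 = 2; t_2 = 3; a_3 = 7; b_3 = 7; p_3 = 1; t_3 = 4; a_4 = 8; c_4 = 6; s_4 = 2; a_5 = 6; b_5 = 8; c_5 = 1; a_6 = 7; b_6 = 6; c_6 = 3; t_6 = 3; a_7 = 4; b_7 = 2; c_7 = 8; s_7 = 1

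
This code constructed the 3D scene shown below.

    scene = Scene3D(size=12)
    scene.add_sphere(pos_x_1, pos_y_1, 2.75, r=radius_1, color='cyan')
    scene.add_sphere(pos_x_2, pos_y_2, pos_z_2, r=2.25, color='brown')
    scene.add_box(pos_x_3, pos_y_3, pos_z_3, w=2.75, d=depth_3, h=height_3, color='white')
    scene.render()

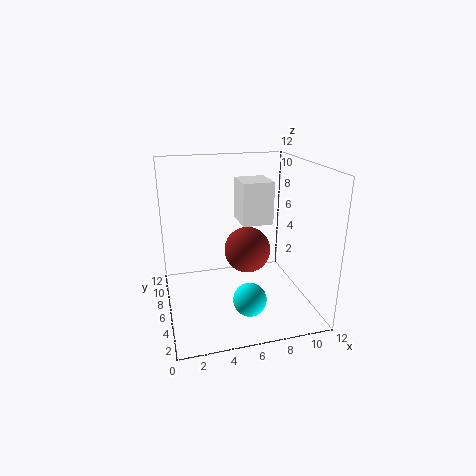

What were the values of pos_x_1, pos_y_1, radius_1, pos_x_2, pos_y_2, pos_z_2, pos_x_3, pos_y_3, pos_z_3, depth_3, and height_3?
pos_x_1 = 5.75; pos_y_1 = 1.75; radius_1 = 1.25; pos_x_2 = 8; pos_y_2 = 9.75; pos_z_2 = 3; pos_x_3 = 6.75; pos_y_3 = 7; pos_z_3 = 6.5; depth_3 = 3; height_3 = 3.75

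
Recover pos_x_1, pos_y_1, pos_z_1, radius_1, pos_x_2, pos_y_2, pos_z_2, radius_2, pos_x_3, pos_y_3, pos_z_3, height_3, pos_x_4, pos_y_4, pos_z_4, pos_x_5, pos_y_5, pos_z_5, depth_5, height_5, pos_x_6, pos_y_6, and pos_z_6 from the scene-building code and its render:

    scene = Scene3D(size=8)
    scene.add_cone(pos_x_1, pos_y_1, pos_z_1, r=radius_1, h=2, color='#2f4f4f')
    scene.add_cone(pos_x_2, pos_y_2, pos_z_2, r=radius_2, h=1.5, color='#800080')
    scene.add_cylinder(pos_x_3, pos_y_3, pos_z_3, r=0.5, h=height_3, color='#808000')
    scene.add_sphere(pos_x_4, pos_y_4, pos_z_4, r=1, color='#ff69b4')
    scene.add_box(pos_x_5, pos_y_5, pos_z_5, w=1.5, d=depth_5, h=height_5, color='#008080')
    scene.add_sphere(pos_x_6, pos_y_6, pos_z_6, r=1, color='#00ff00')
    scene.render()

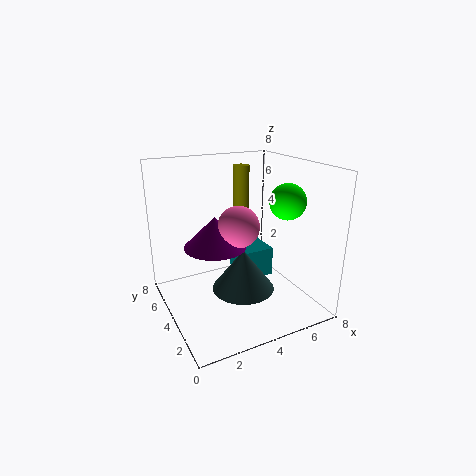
pos_x_1 = 3, pos_y_1 = 1.5, pos_z_1 = 2.5, radius_1 = 1.5, pos_x_2 = 2, pos_y_2 = 2.5, pos_z_2 = 4.5, radius_2 = 1.5, pos_x_3 = 5.5, pos_y_3 = 6.5, pos_z_3 = 3.5, height_3 = 4, pos_x_4 = 3, pos_y_4 = 2, pos_z_4 = 5.5, pos_x_5 = 3.5, pos_y_5 = 2, pos_z_5 = 2.5, depth_5 = 2, height_5 = 1.5, pos_x_6 = 6.5, pos_y_6 = 3, pos_z_6 = 6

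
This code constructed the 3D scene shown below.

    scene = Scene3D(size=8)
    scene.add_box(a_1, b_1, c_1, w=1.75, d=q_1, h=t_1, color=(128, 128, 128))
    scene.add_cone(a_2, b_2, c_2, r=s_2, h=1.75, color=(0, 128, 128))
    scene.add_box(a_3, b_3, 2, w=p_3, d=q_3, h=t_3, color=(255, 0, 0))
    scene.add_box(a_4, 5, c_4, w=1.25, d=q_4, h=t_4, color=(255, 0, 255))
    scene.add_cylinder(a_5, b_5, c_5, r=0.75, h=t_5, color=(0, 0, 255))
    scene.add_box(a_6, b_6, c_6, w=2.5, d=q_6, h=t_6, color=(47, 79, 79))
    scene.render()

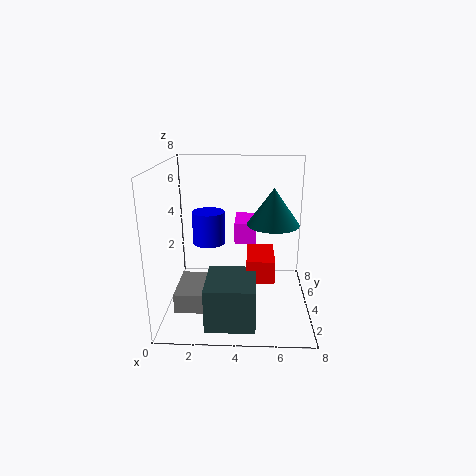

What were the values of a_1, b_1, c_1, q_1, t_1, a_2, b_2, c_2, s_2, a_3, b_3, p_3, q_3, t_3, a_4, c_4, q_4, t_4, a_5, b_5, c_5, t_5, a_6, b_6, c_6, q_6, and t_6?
a_1 = 1, b_1 = 0.75, c_1 = 1.25, q_1 = 2.5, t_1 = 1, a_2 = 5.75, b_2 = 2, c_2 = 5.5, s_2 = 1.25, a_3 = 4.5, b_3 = 2.5, p_3 = 1.5, q_3 = 2.5, t_3 = 1.25, a_4 = 3.75, c_4 = 3.25, q_4 = 2.25, t_4 = 1.25, a_5 = 2.75, b_5 = 1.5, c_5 = 4.75, t_5 = 1.5, a_6 = 2.5, b_6 = 0.25, c_6 = 0.5, q_6 = 2.75, t_6 = 2.25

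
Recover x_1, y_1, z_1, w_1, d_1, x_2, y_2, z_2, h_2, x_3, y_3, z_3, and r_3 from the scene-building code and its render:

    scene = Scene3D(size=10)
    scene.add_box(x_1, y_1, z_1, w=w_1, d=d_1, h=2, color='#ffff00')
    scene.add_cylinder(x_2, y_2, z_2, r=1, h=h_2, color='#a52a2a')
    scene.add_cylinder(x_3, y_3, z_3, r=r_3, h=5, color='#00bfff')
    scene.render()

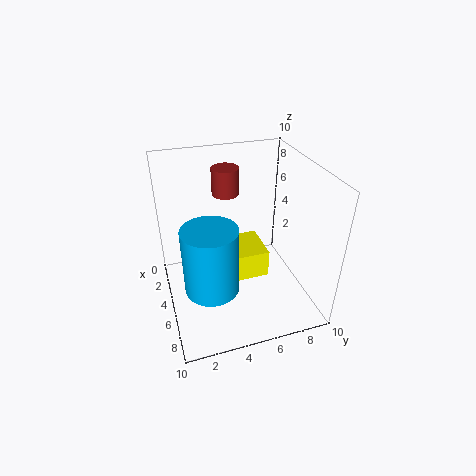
x_1 = 3; y_1 = 4; z_1 = 2; w_1 = 3; d_1 = 3; x_2 = 2; y_2 = 5; z_2 = 7; h_2 = 2; x_3 = 5; y_3 = 3; z_3 = 1; r_3 = 2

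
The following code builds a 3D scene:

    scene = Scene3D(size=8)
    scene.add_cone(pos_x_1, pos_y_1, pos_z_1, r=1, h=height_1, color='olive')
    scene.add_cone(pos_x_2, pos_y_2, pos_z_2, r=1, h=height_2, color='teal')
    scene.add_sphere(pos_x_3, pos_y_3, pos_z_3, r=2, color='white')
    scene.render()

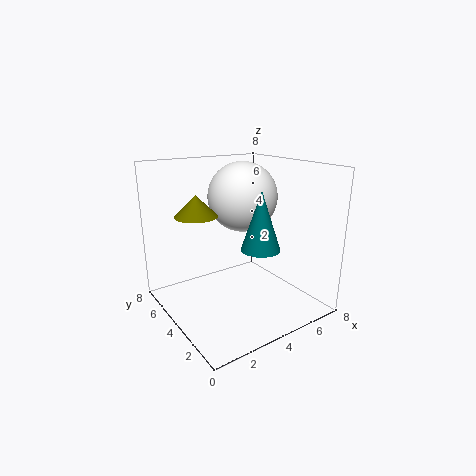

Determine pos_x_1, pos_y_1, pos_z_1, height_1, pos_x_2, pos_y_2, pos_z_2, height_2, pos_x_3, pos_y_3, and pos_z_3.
pos_x_1 = 1, pos_y_1 = 3, pos_z_1 = 6, height_1 = 1, pos_x_2 = 4, pos_y_2 = 2, pos_z_2 = 4, height_2 = 3, pos_x_3 = 5, pos_y_3 = 5, pos_z_3 = 6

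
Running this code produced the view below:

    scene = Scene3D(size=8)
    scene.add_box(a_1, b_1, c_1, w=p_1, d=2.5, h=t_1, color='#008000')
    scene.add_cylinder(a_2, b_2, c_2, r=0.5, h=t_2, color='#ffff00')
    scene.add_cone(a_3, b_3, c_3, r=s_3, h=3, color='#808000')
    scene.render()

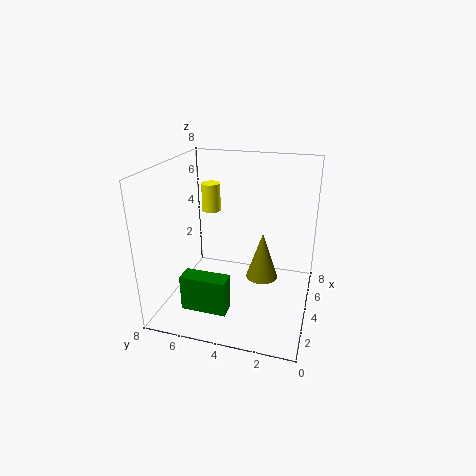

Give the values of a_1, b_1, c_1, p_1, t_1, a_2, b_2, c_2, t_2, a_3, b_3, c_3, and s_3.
a_1 = 1.5
b_1 = 4
c_1 = 0.5
p_1 = 1
t_1 = 2
a_2 = 4
b_2 = 5.5
c_2 = 5.5
t_2 = 1.5
a_3 = 6
b_3 = 3
c_3 = 0.5
s_3 = 1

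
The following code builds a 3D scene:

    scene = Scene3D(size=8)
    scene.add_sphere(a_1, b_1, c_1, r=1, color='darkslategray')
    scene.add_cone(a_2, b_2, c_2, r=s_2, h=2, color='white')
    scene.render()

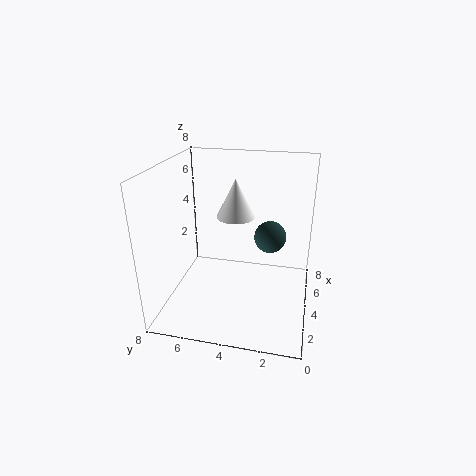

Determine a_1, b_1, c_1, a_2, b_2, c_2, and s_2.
a_1 = 6.5, b_1 = 2.5, c_1 = 3, a_2 = 3.5, b_2 = 4, c_2 = 5.5, s_2 = 1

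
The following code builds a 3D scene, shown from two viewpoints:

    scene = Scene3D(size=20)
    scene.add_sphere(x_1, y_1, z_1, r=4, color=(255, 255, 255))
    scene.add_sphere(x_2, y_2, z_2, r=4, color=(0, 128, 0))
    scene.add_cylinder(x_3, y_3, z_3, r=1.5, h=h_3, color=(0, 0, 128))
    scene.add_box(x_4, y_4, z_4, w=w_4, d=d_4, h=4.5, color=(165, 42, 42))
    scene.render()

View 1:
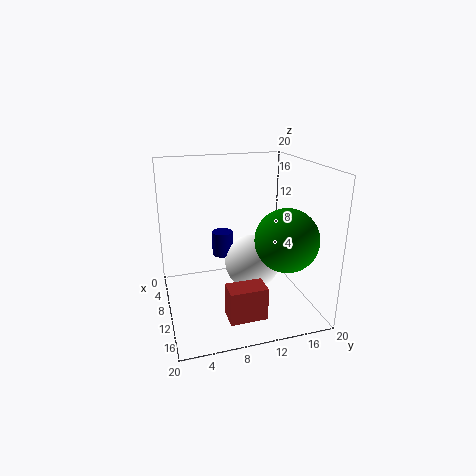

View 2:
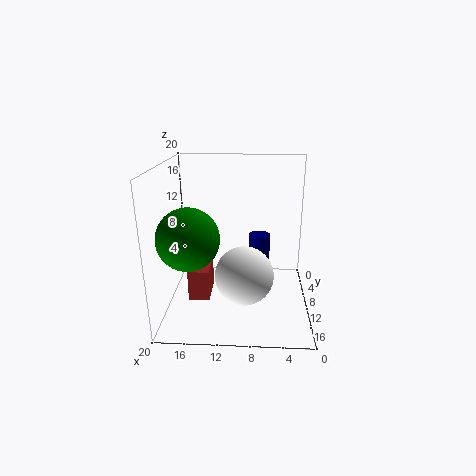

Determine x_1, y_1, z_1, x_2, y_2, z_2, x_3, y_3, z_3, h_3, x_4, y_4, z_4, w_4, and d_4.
x_1 = 9, y_1 = 12.5, z_1 = 5.5, x_2 = 16, y_2 = 14.5, z_2 = 11.5, x_3 = 7, y_3 = 8.5, z_3 = 6.5, h_3 = 3.5, x_4 = 14, y_4 = 7, z_4 = 1, w_4 = 3, d_4 = 5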